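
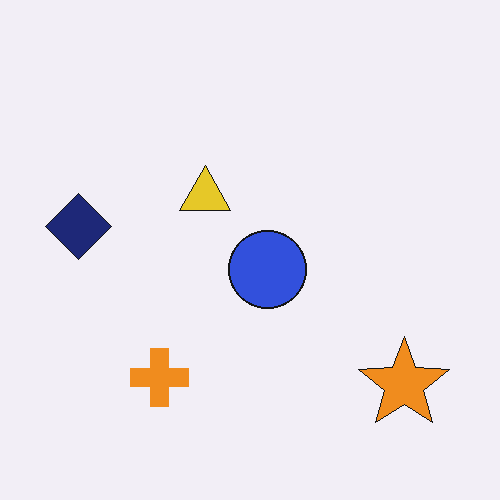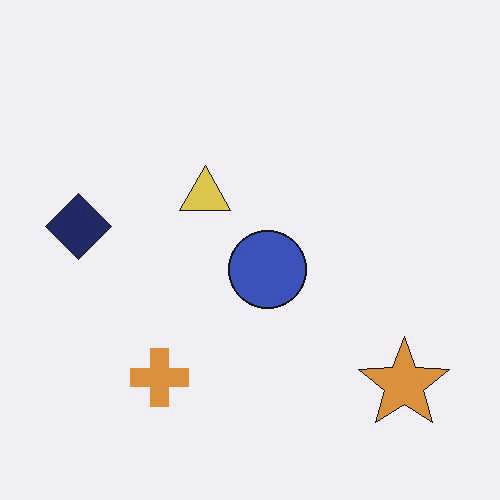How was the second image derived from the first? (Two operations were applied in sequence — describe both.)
It was JPEG-compressed with visible artifacts, then slightly desaturated.

Blocky 8×8 compression artifacts appear around shape edges and the flat background shows ringing — characteristic JPEG degradation. All colors are more muted and greyish — a global saturation change.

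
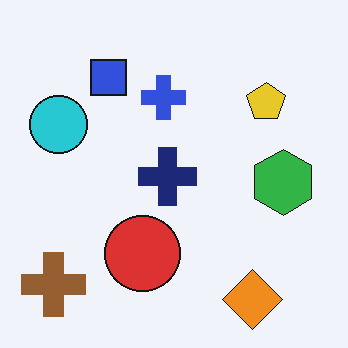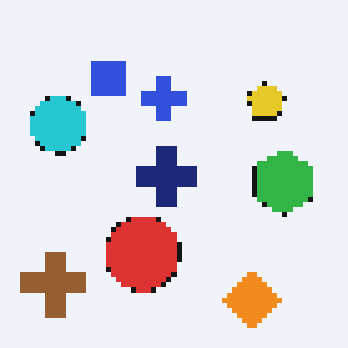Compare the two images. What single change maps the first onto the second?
It was lightly pixelated (a mild mosaic effect).

Shapes are reduced to large square blocks; fine edges and outlines are lost — a downscale-then-upscale (mosaic) effect.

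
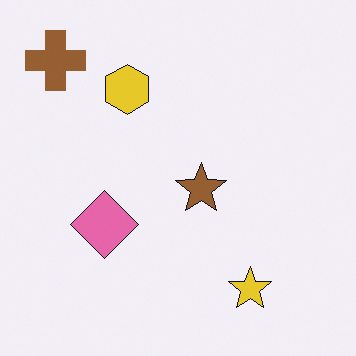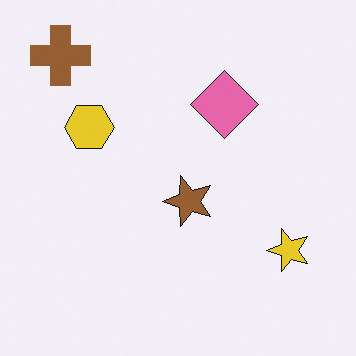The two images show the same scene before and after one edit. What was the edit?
The second image is the first transposed (reflected across the top-left ↔ bottom-right diagonal).

Shapes have swapped their row and column positions — what was in the top-right is now in the bottom-left — a diagonal reflection.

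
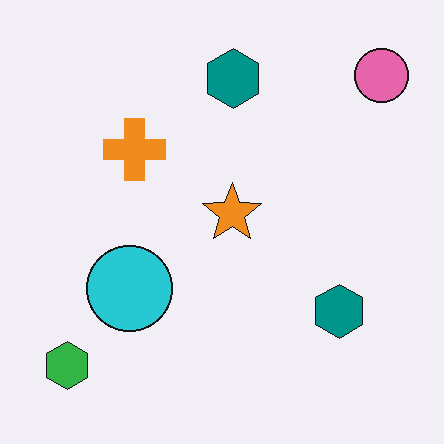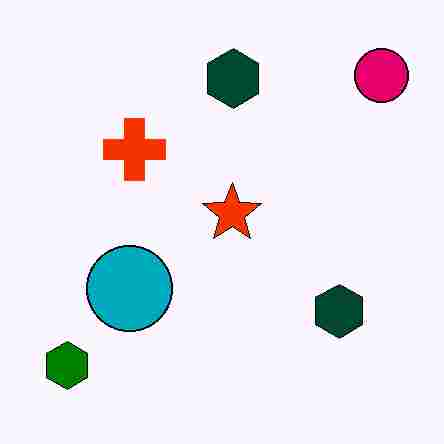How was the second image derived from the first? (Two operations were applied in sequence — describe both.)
The image was boosted in contrast, then degraded with heavy JPEG compression.

Tones are pushed away from mid-grey across the whole image — a global contrast change. Blocky 8×8 compression artifacts appear around shape edges and the flat background shows ringing — characteristic JPEG degradation.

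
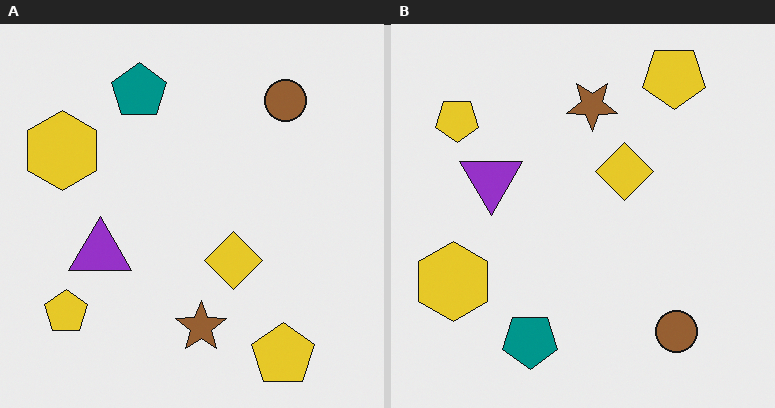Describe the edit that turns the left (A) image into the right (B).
It was flipped vertically (top ↔ bottom).

The teal pentagon is in the top of the left (A) image and the bottom of the right (B) — shapes on opposite sides of the horizontal midline have swapped in a mirror flip.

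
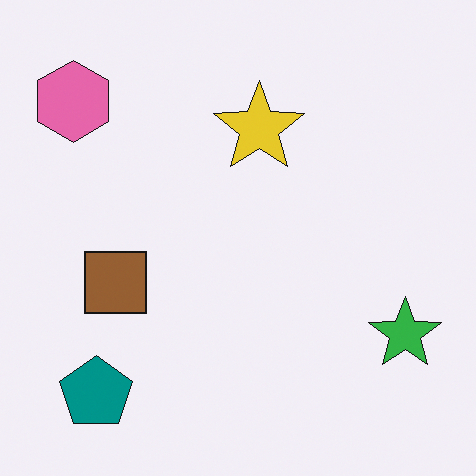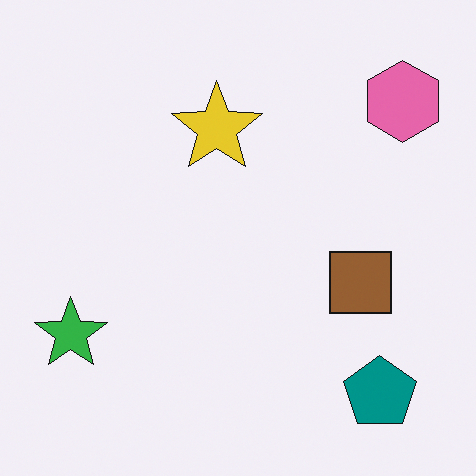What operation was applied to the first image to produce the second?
Flipped horizontally (left ↔ right).

The green star is in the bottom-right of the first image and the bottom-left of the second — shapes on opposite sides of the vertical midline have swapped in a mirror flip.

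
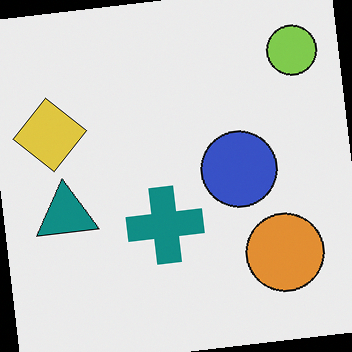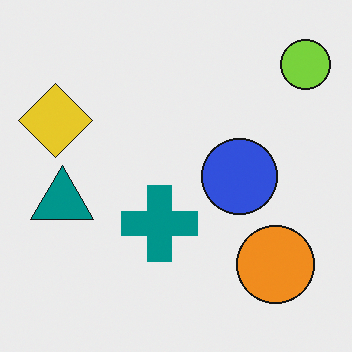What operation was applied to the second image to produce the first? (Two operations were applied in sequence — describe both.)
The image was slightly desaturated, then rotated counter-clockwise by a slight angle.

All colors are more muted and greyish — a global saturation change. Every shape is tilted by the same angle and the image corners show triangular fill wedges — a whole-image rotation by a non-right angle.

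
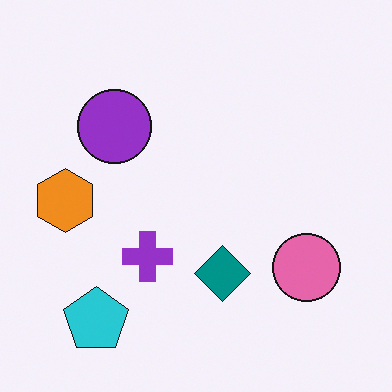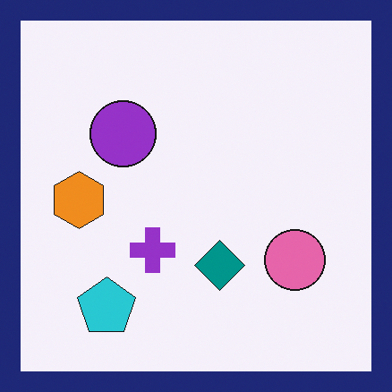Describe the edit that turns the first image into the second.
This is the original image framed with a navy border.

A solid navy frame runs around the edge of the second image, with the content slightly shrunk inside it.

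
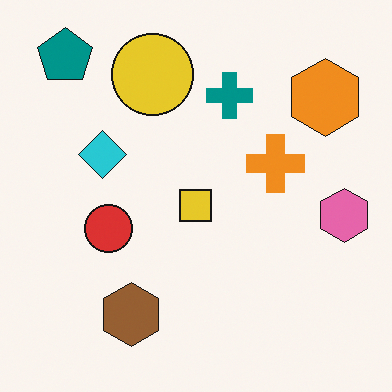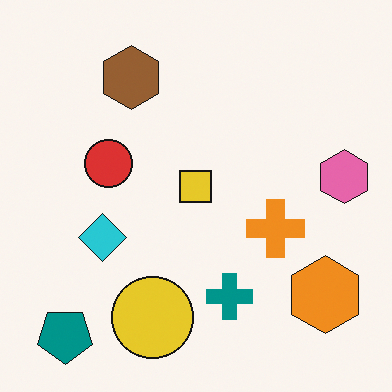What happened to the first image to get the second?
The image was flipped vertically (top ↔ bottom).

The teal pentagon is in the top-left of the first image and the bottom-left of the second — shapes on opposite sides of the horizontal midline have swapped in a mirror flip.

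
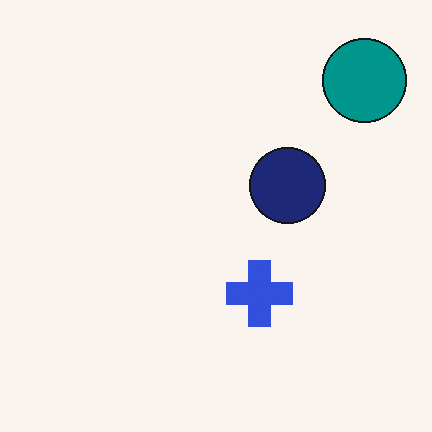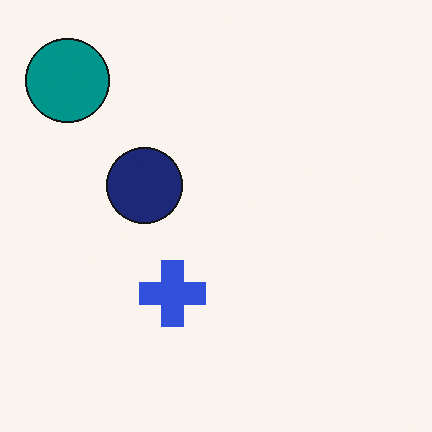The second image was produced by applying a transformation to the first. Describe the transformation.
Flipped horizontally (left ↔ right).

The teal circle is in the top-right of the first image and the top-left of the second — shapes on opposite sides of the vertical midline have swapped in a mirror flip.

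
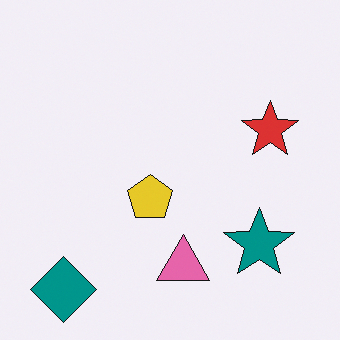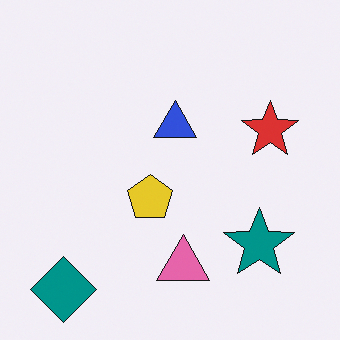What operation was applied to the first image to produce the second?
It was overlaid with an additional blue triangle.

A blue triangle appears in the second image that is absent from the first.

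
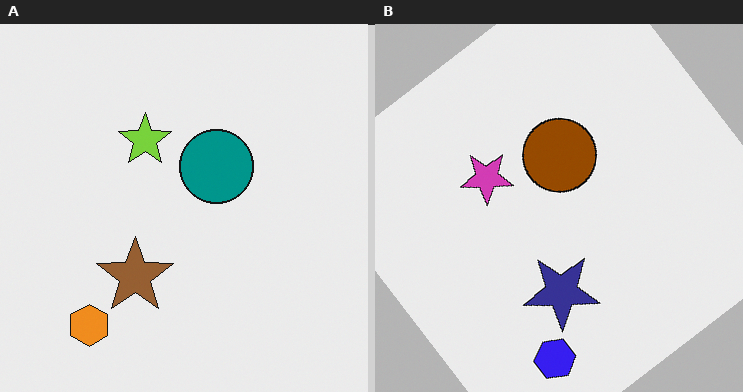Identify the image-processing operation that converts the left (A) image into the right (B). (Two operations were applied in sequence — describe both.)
This is the original image hue-shifted through roughly half the color wheel, then rotated counter-clockwise by a large amount — several tens of degrees.

Every shape's color has rotated by the same amount around the hue wheel — a uniform hue shift. Every shape is tilted by the same angle and the image corners show triangular fill wedges — a whole-image rotation by a non-right angle.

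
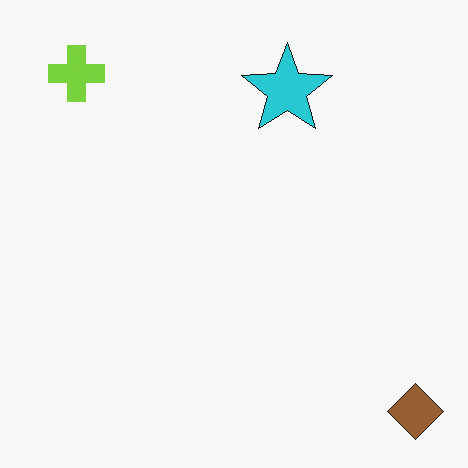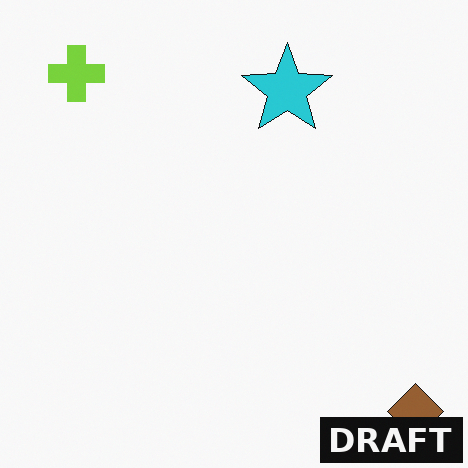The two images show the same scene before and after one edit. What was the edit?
It was watermarked with the text "DRAFT" in the lower-right corner.

A dark label reading "DRAFT" appears in the lower-right corner.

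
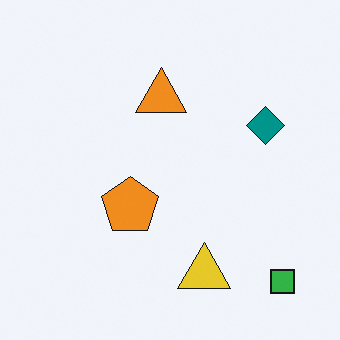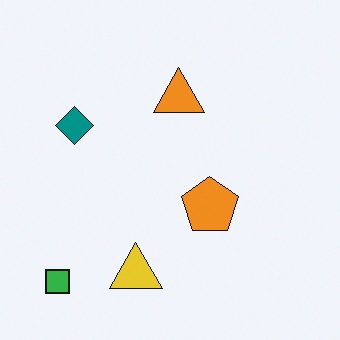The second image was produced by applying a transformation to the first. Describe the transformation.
Flipped horizontally (left ↔ right).

The green square is in the bottom-right of the first image and the bottom-left of the second — shapes on opposite sides of the vertical midline have swapped in a mirror flip.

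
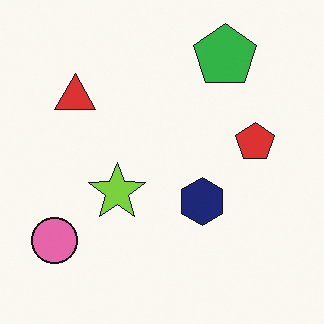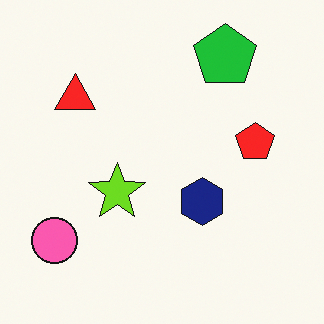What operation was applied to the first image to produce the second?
The transformation is: slightly oversaturated.

All colors are more vivid — a global saturation change.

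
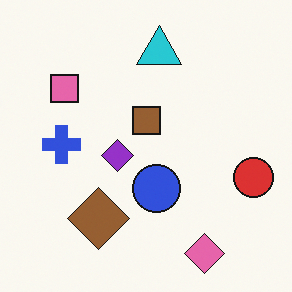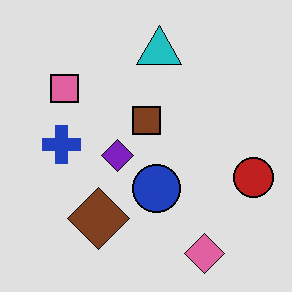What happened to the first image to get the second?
The transformation is: moderately posterized.

Each flat color has snapped to a coarser quantized level — most visibly, the near-white background has dropped to a flat grey.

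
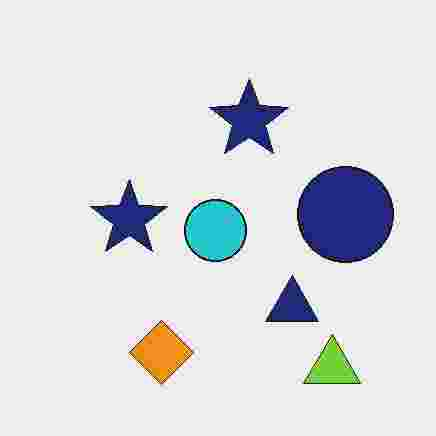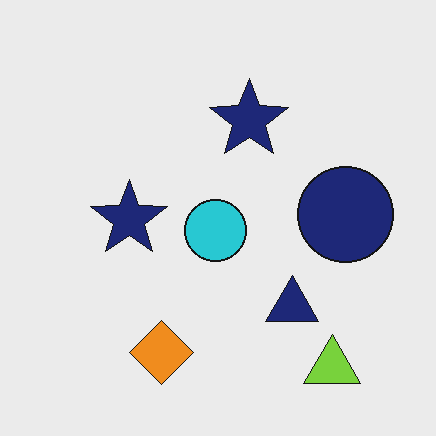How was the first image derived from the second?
Degraded with heavy JPEG compression.

Blocky 8×8 compression artifacts appear around shape edges and the flat background shows ringing — characteristic JPEG degradation.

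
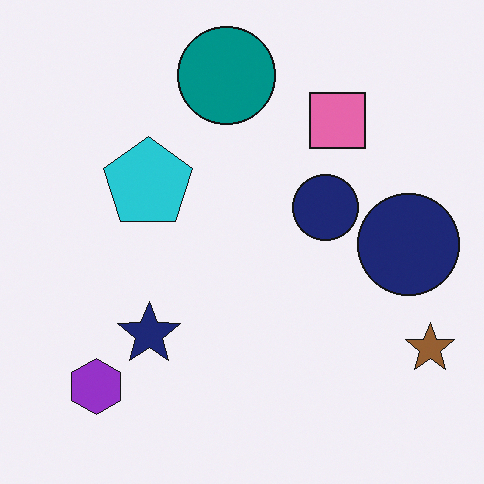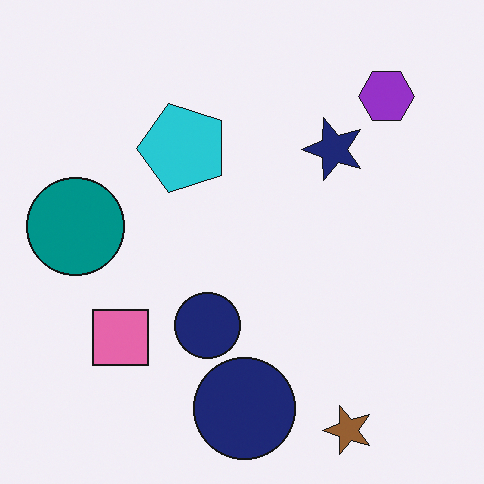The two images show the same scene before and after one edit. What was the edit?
This is the original image transposed (reflected across the top-left ↔ bottom-right diagonal).

Shapes have swapped their row and column positions — what was in the top-right is now in the bottom-left — a diagonal reflection.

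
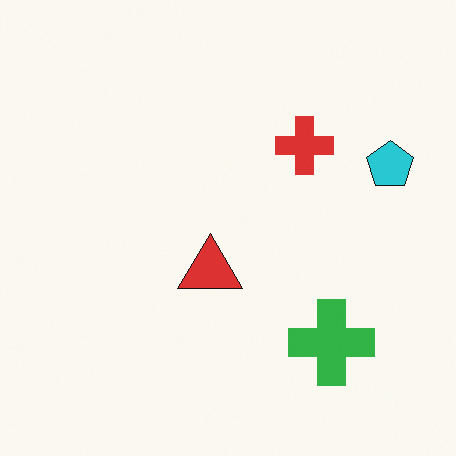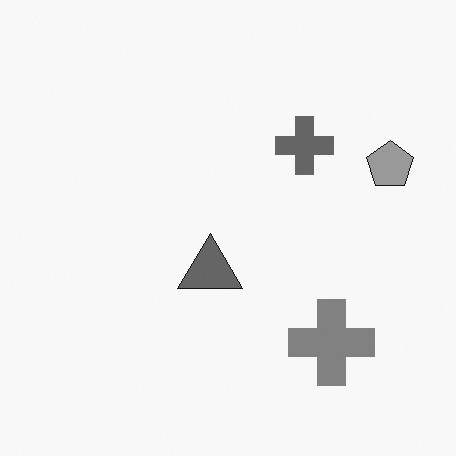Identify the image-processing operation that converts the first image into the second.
It was converted to grayscale.

All color is removed — every shape is now a shade of grey.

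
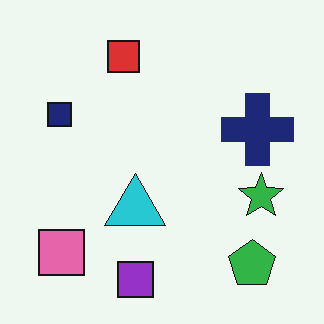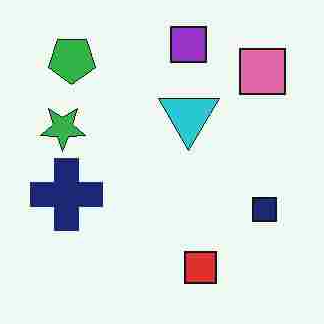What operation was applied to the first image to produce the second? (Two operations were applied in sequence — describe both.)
The second image is the first heavily JPEG-compressed with obvious blocking artifacts, then rotated 180°.

Blocky 8×8 compression artifacts appear around shape edges and the flat background shows ringing — characteristic JPEG degradation. The green pentagon sits in the bottom-right of the first image and the top-left of the second — consistent with a whole-image 180° rotation.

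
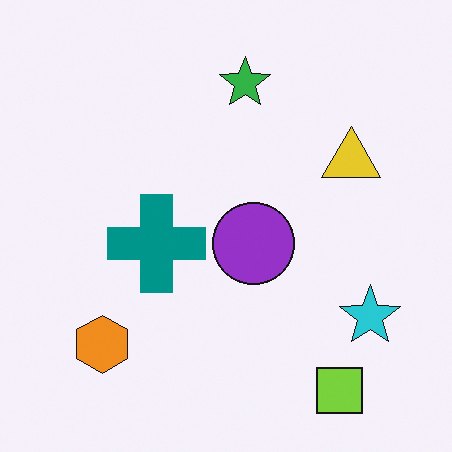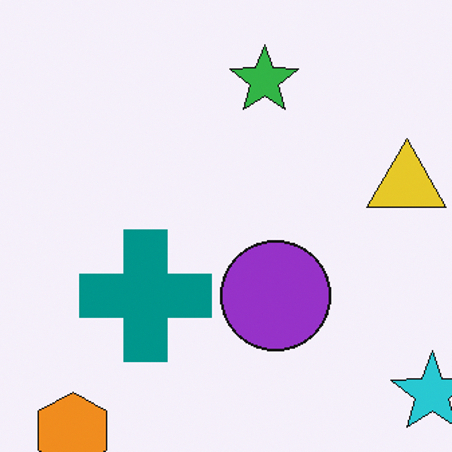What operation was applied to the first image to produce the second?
It was cropped slightly and scaled back up.

The visible shapes are larger and the field of view is narrower; shapes near the original edges may be partly or wholly outside the frame — a crop-and-rescale.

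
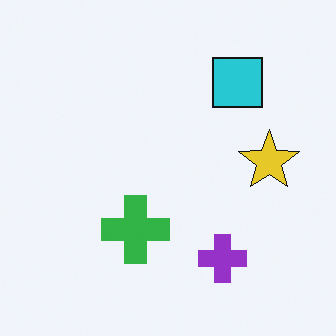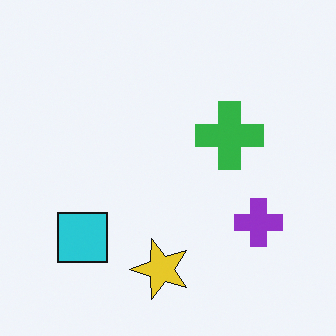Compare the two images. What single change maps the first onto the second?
This is the original image transposed (reflected across the top-left ↔ bottom-right diagonal).

Shapes have swapped their row and column positions — what was in the top-right is now in the bottom-left — a diagonal reflection.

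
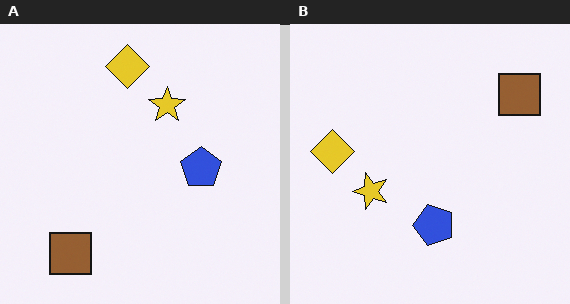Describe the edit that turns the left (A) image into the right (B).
Transposed (reflected across the top-left ↔ bottom-right diagonal).

Shapes have swapped their row and column positions — what was in the top-right is now in the bottom-left — a diagonal reflection.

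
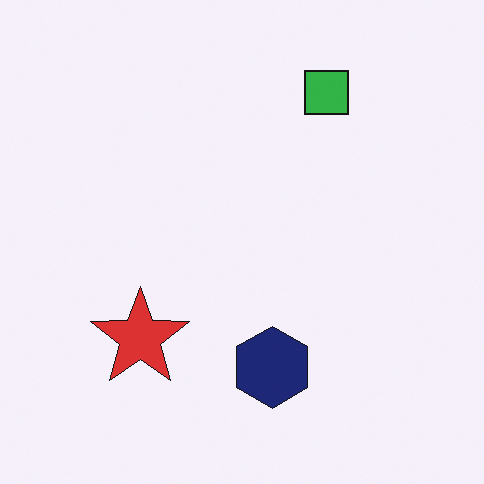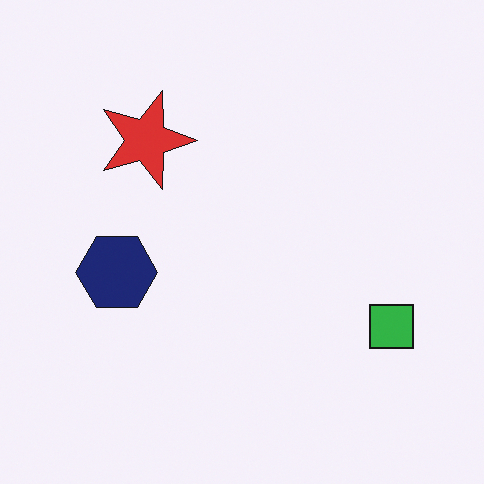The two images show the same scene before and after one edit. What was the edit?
The second image is the first rotated 90° clockwise.

The green square sits in the top-right of the first image and the bottom-right of the second — consistent with a whole-image 90° clockwise rotation.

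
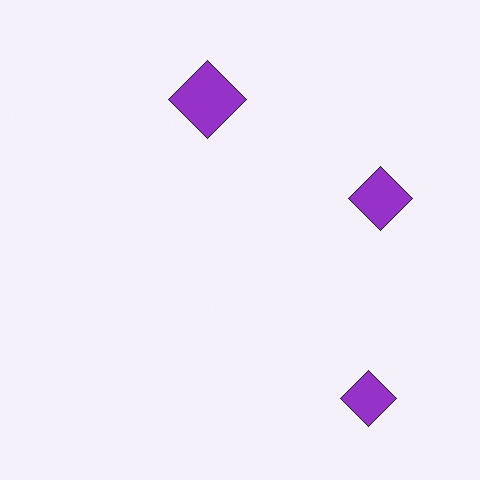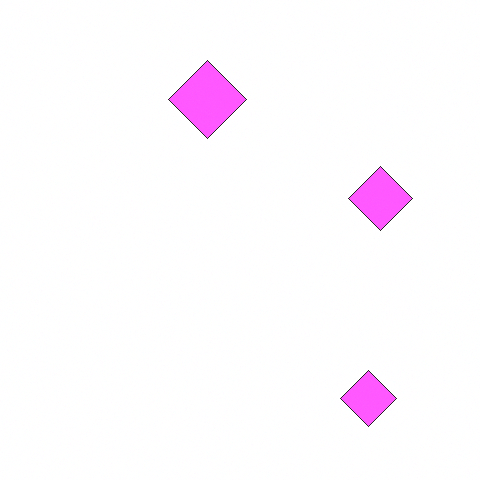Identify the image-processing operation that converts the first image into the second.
This is the original image brightened a lot.

Every pixel — background and shapes alike — is uniformly brightened.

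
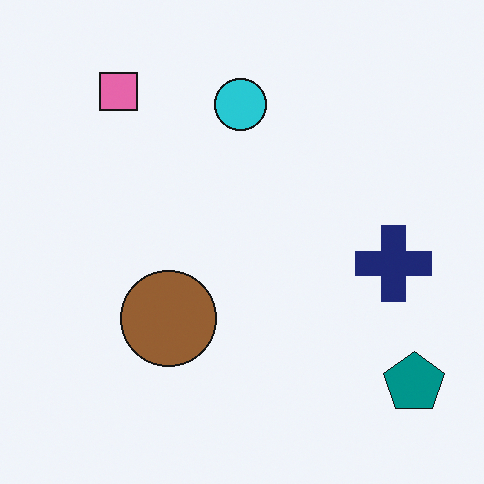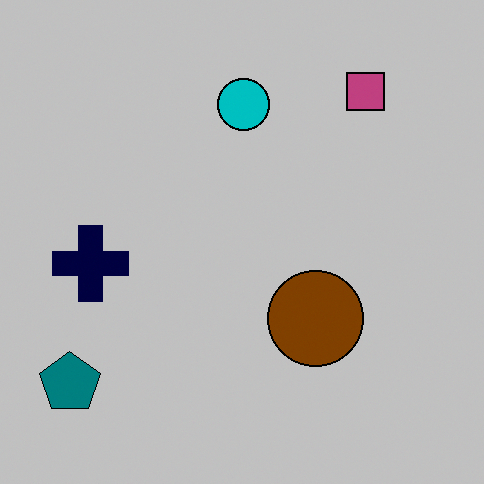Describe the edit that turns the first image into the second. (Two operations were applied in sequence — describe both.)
The second image is the first aggressively posterized, then flipped horizontally (left ↔ right).

Each flat color has snapped to a coarser quantized level — most visibly, the near-white background has dropped to a flat grey. The teal pentagon is in the bottom-right of the first image and the bottom-left of the second — shapes on opposite sides of the vertical midline have swapped in a mirror flip.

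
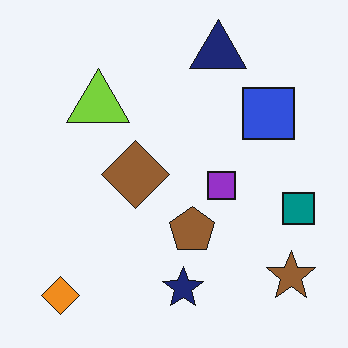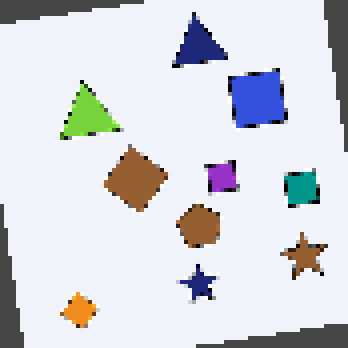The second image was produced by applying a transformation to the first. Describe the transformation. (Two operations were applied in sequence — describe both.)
Rotated counter-clockwise by a slight angle, then mildly pixelated.

Every shape is tilted by the same angle and the image corners show triangular fill wedges — a whole-image rotation by a non-right angle. Shapes are reduced to large square blocks; fine edges and outlines are lost — a downscale-then-upscale (mosaic) effect.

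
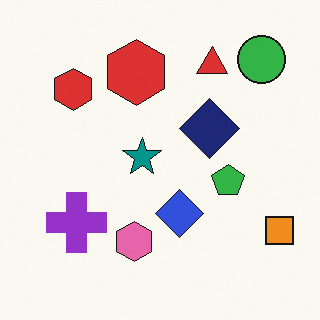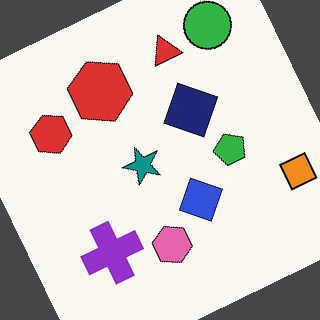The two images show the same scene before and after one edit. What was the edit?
It was rotated counter-clockwise by a clearly visible amount.

Every shape is tilted by the same angle and the image corners show triangular fill wedges — a whole-image rotation by a non-right angle.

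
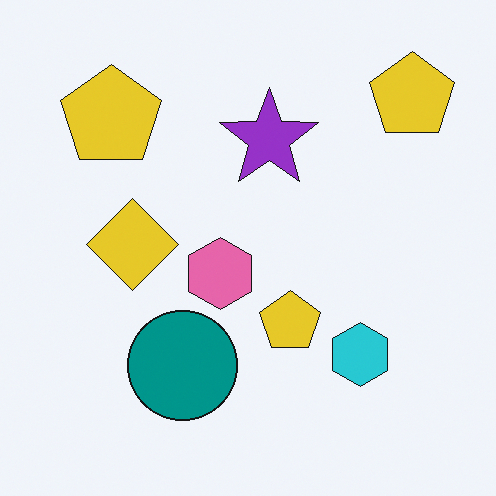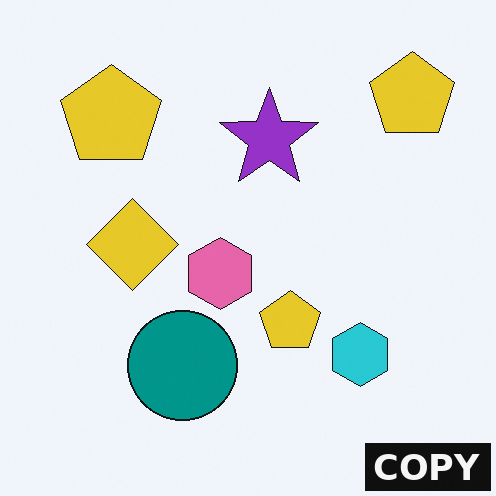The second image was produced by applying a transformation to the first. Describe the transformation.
The image was watermarked with the text "COPY" in the lower-right corner.

A dark label reading "COPY" appears in the lower-right corner.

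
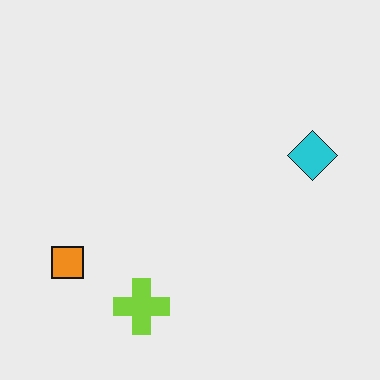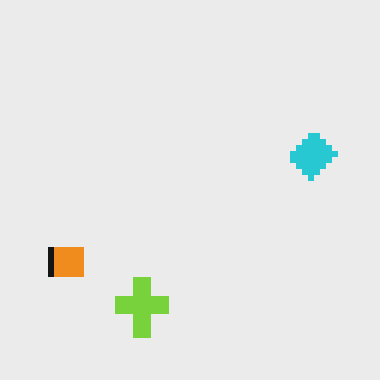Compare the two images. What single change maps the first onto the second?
Moderately pixelated.

Shapes are reduced to large square blocks; fine edges and outlines are lost — a downscale-then-upscale (mosaic) effect.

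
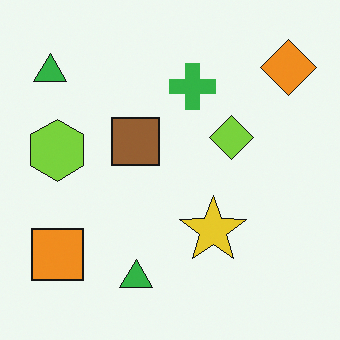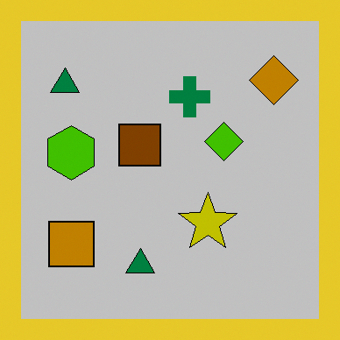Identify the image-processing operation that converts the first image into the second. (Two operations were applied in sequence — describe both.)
It was heavily posterized to just a handful of flat colors, then framed with a yellow border.

Each flat color has snapped to a coarser quantized level — most visibly, the near-white background has dropped to a flat grey. A solid yellow frame runs around the edge of the second image, with the content slightly shrunk inside it.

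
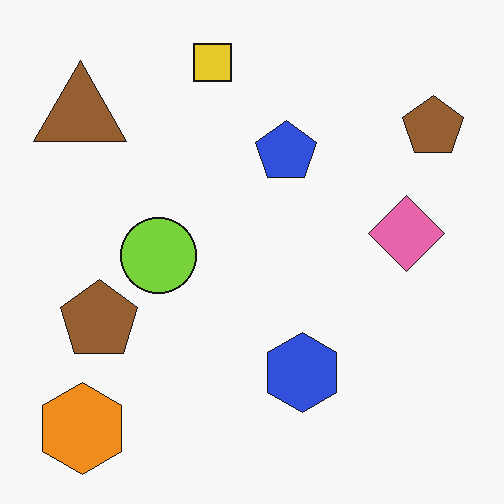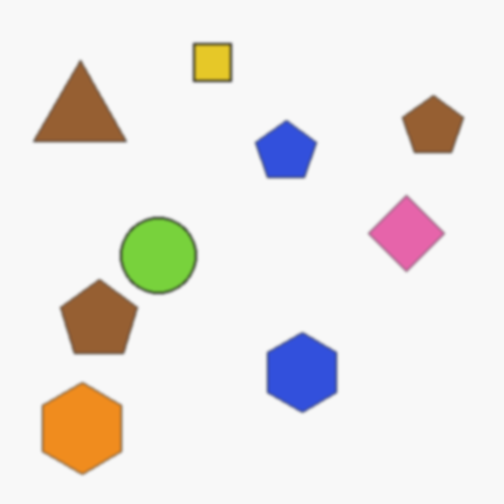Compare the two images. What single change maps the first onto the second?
This is the original image given a subtle gaussian blur.

Shape edges and outlines are uniformly softened across the whole image.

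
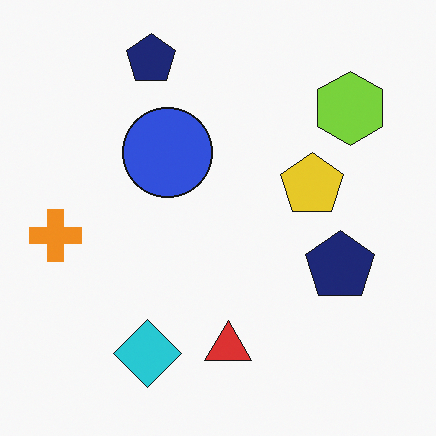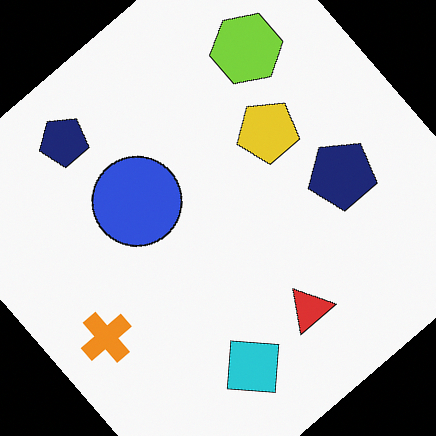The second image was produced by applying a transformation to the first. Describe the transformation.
It was rotated counter-clockwise by a large amount — several tens of degrees.

Every shape is tilted by the same angle and the image corners show triangular fill wedges — a whole-image rotation by a non-right angle.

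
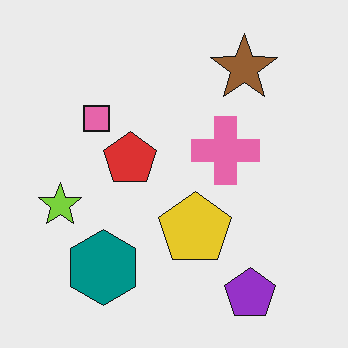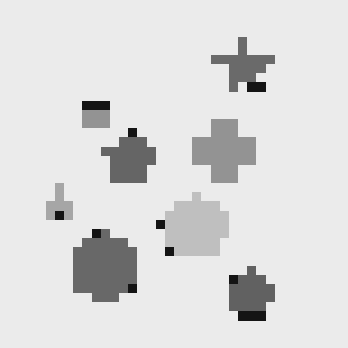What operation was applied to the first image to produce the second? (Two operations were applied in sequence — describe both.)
The image was converted to grayscale, then heavily pixelated into large blocks.

All color is removed — every shape is now a shade of grey. Shapes are reduced to large square blocks; fine edges and outlines are lost — a downscale-then-upscale (mosaic) effect.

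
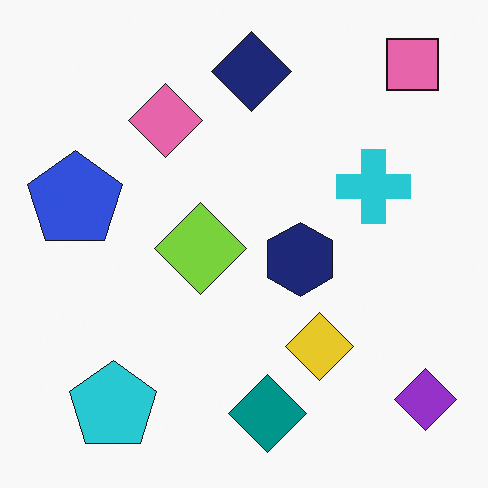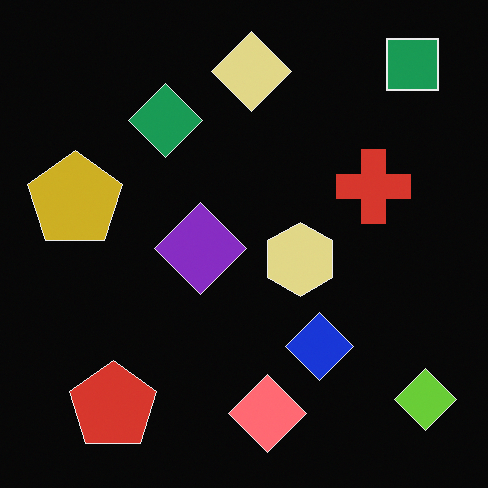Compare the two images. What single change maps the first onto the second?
Color-inverted (negative).

The light background has become dark and every shape's color is its complement — a photographic negative.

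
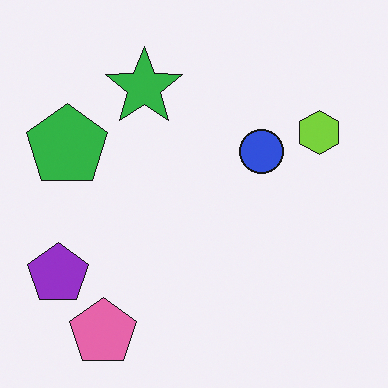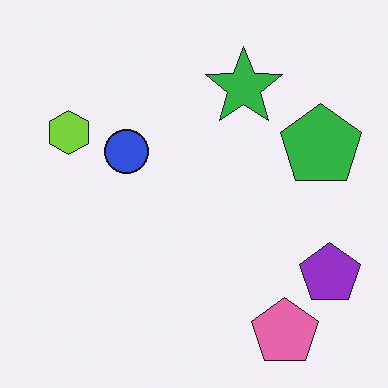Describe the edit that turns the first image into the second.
This is the original image flipped horizontally (left ↔ right).

The purple pentagon is in the bottom-left of the first image and the bottom-right of the second — shapes on opposite sides of the vertical midline have swapped in a mirror flip.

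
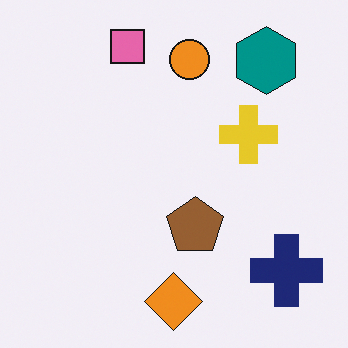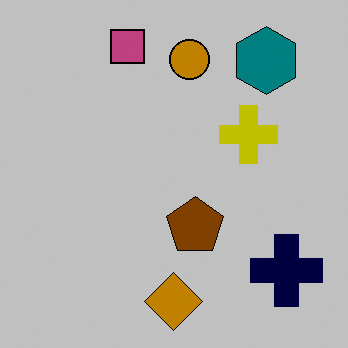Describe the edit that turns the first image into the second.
This is the original image aggressively posterized.

Each flat color has snapped to a coarser quantized level — most visibly, the near-white background has dropped to a flat grey.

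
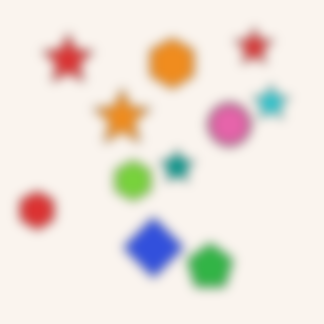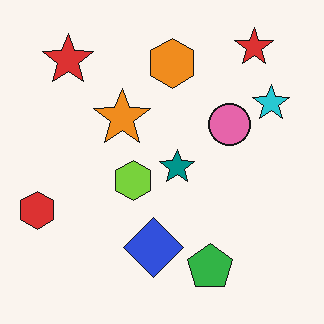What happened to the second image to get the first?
The first image is the second heavily blurred.

Shape edges and outlines are uniformly softened across the whole image.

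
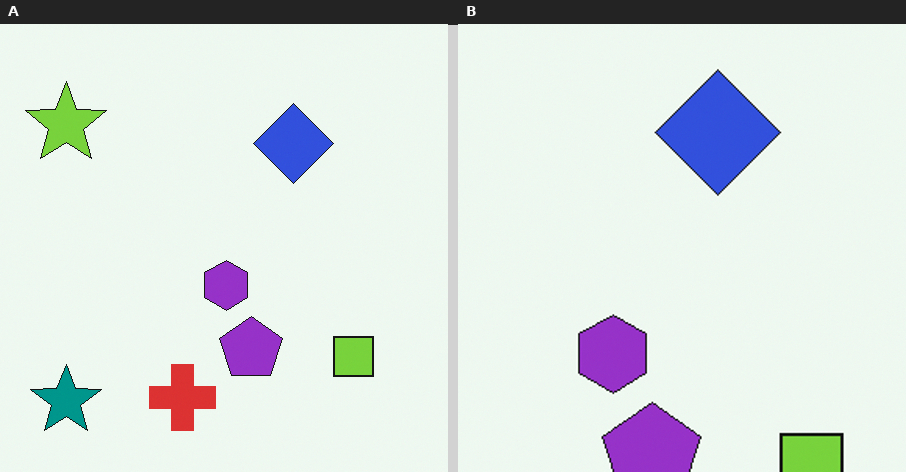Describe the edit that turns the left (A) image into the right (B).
Cropped to a modestly smaller region and rescaled.

The visible shapes are larger and the field of view is narrower; shapes near the original edges may be partly or wholly outside the frame — a crop-and-rescale.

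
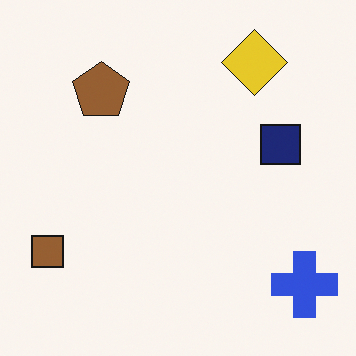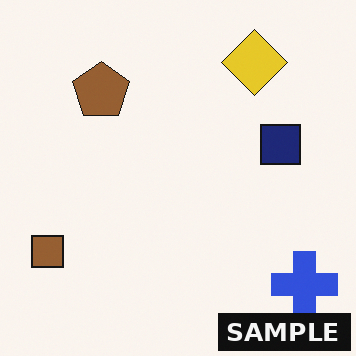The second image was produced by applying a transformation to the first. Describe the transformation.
The transformation is: watermarked with the text "SAMPLE" in the lower-right corner.

A dark label reading "SAMPLE" appears in the lower-right corner.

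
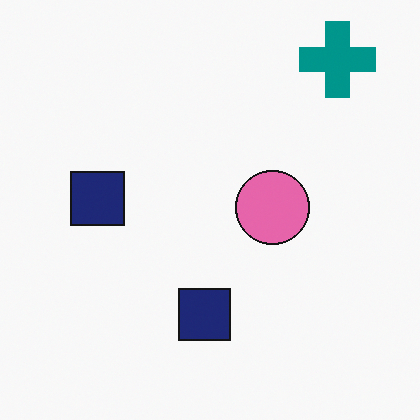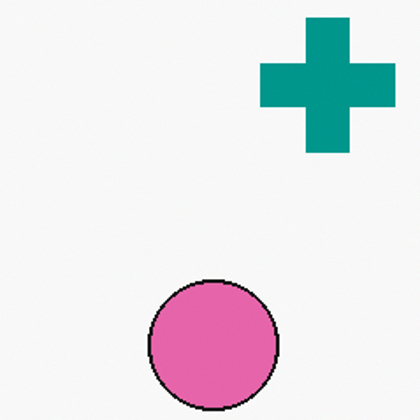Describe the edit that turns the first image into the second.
The second image is the first cropped tightly and scaled back up.

The visible shapes are larger and the field of view is narrower; shapes near the original edges may be partly or wholly outside the frame — a crop-and-rescale.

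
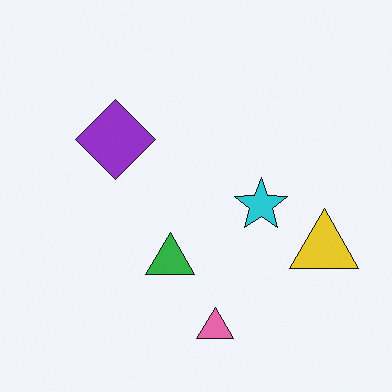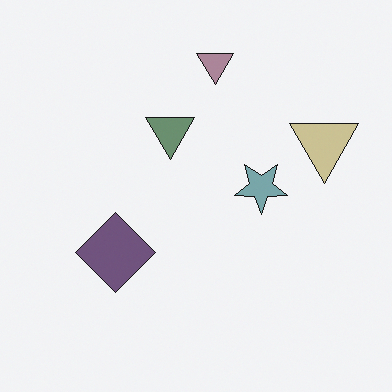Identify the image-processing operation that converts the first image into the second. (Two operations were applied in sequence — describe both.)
Flipped vertically (top ↔ bottom), then made much more muted (saturation change).

The pink triangle is in the bottom of the first image and the top of the second — shapes on opposite sides of the horizontal midline have swapped in a mirror flip. All colors are more muted and greyish — a global saturation change.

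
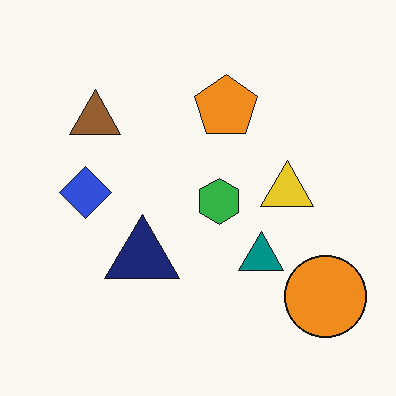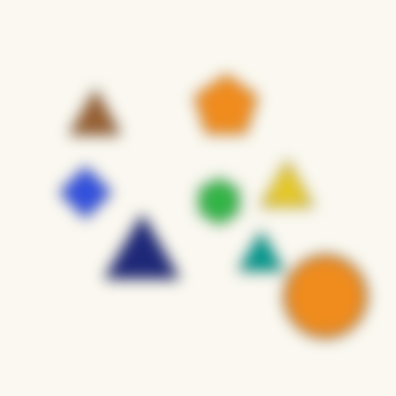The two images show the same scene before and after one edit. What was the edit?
The second image is the first heavily blurred.

Shape edges and outlines are uniformly softened across the whole image.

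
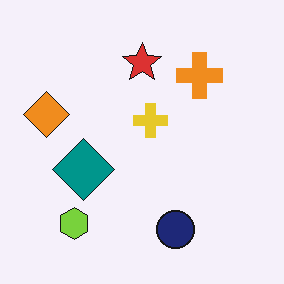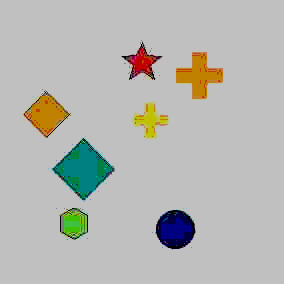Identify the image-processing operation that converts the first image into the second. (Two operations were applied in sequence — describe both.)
The transformation is: degraded with heavy JPEG compression, then heavily posterized to just a handful of flat colors.

Blocky 8×8 compression artifacts appear around shape edges and the flat background shows ringing — characteristic JPEG degradation. Each flat color has snapped to a coarser quantized level — most visibly, the near-white background has dropped to a flat grey.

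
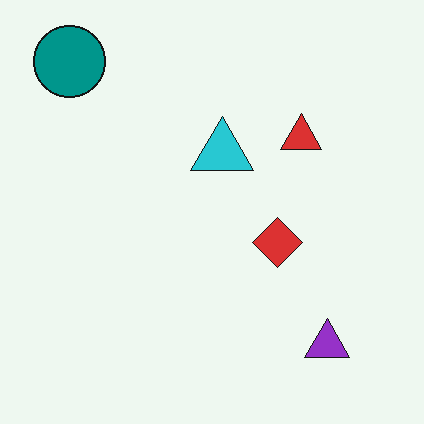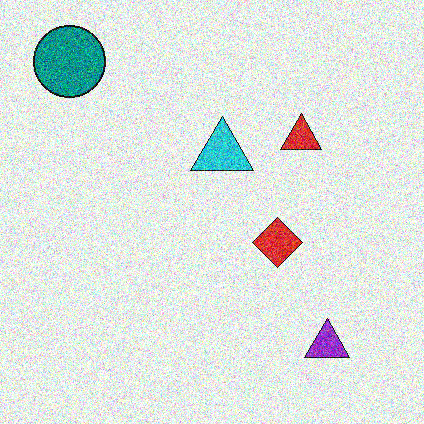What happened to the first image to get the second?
The second image is the first degraded with strong gaussian noise.

Random speckle covers the whole image, including the flat background.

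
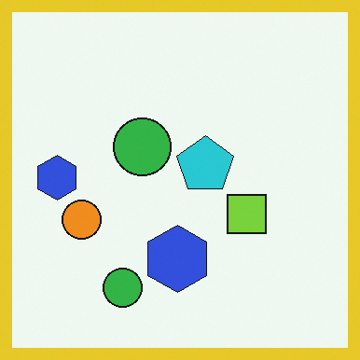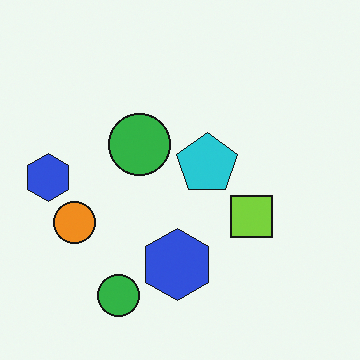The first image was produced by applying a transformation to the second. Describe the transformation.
The first image is the second framed with a yellow border.

A solid yellow frame runs around the edge of the first image, with the content slightly shrunk inside it.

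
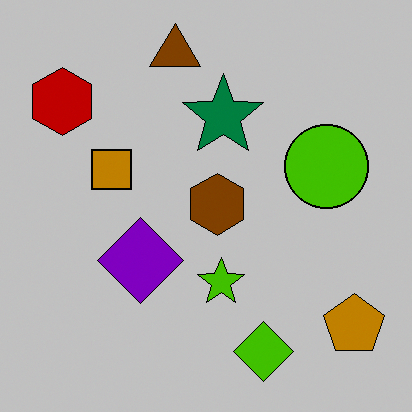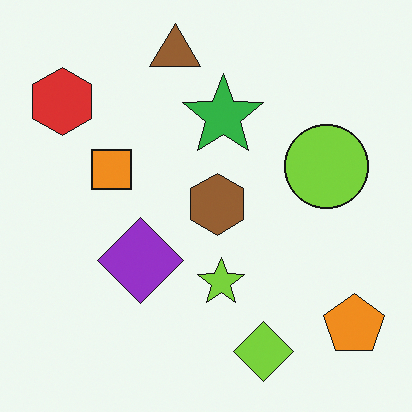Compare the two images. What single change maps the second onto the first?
The transformation is: heavily posterized to just a handful of flat colors.

Each flat color has snapped to a coarser quantized level — most visibly, the near-white background has dropped to a flat grey.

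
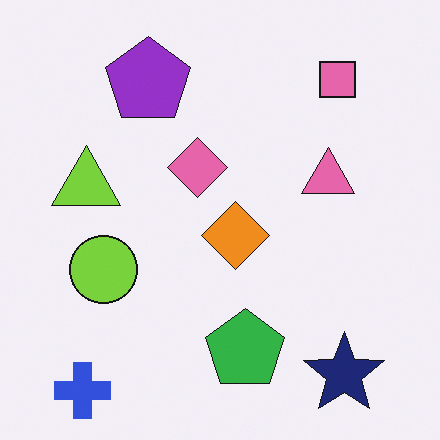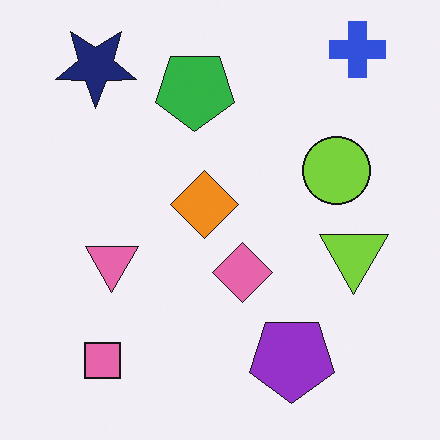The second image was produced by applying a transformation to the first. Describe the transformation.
Rotated 180°.

The blue cross sits in the bottom-left of the first image and the top-right of the second — consistent with a whole-image 180° rotation.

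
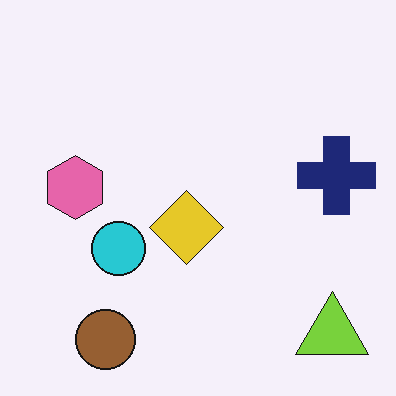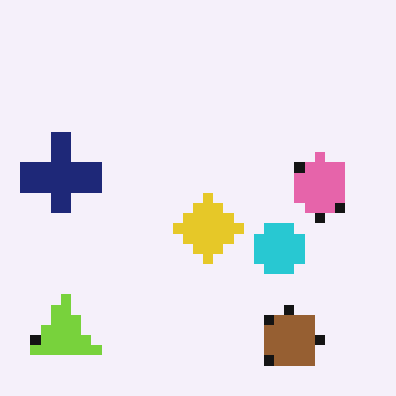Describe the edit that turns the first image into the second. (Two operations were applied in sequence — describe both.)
The image was coarsely pixelated, then flipped horizontally (left ↔ right).

Shapes are reduced to large square blocks; fine edges and outlines are lost — a downscale-then-upscale (mosaic) effect. The navy cross is in the right of the first image and the left of the second — shapes on opposite sides of the vertical midline have swapped in a mirror flip.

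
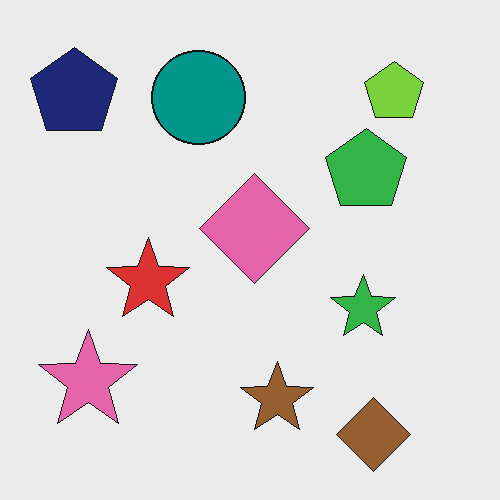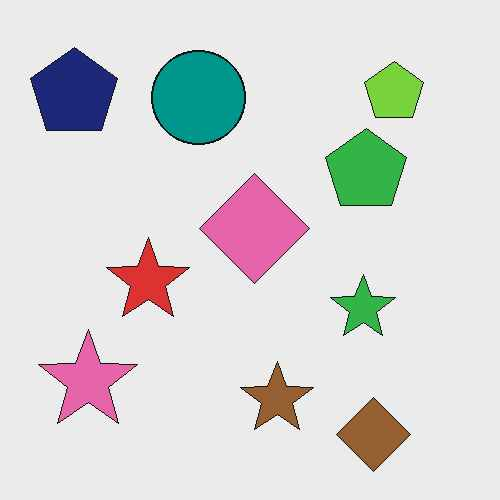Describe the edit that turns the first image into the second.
JPEG-compressed with visible artifacts.

Blocky 8×8 compression artifacts appear around shape edges and the flat background shows ringing — characteristic JPEG degradation.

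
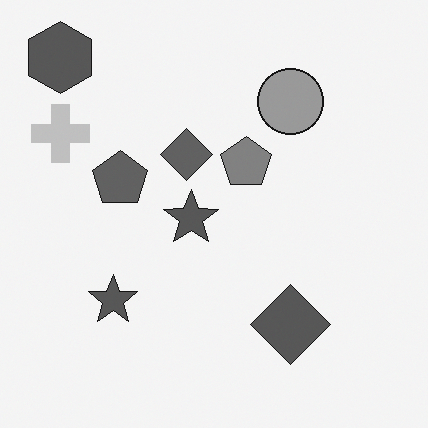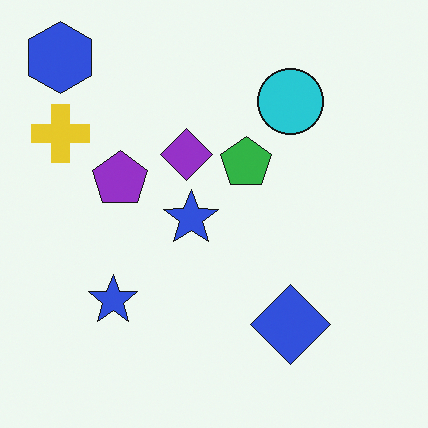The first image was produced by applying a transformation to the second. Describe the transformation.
The transformation is: converted to grayscale.

All color is removed — every shape is now a shade of grey.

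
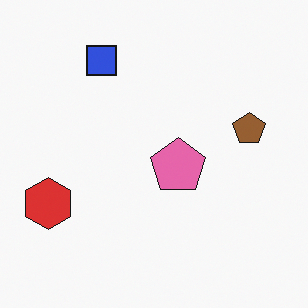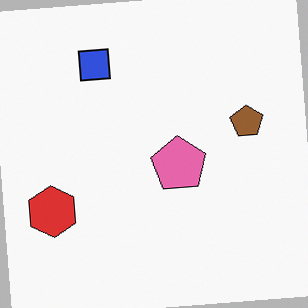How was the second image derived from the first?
It was rotated counter-clockwise by a slight angle.

Every shape is tilted by the same angle and the image corners show triangular fill wedges — a whole-image rotation by a non-right angle.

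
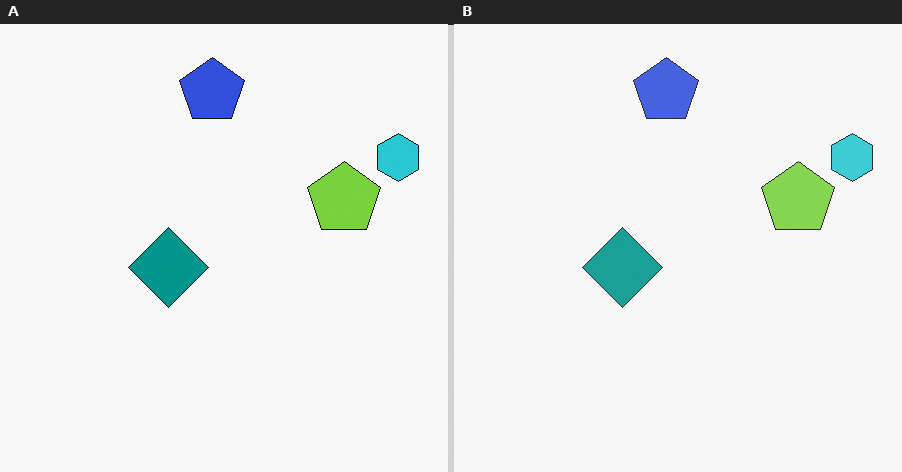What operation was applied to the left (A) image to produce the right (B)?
This is the original image given slightly reduced contrast.

Tones are pushed toward mid-grey across the whole image — a global contrast change.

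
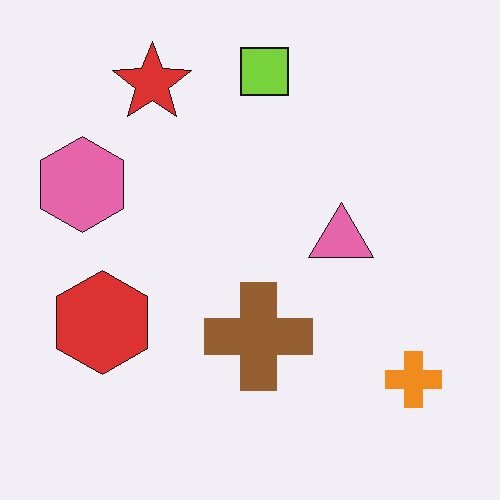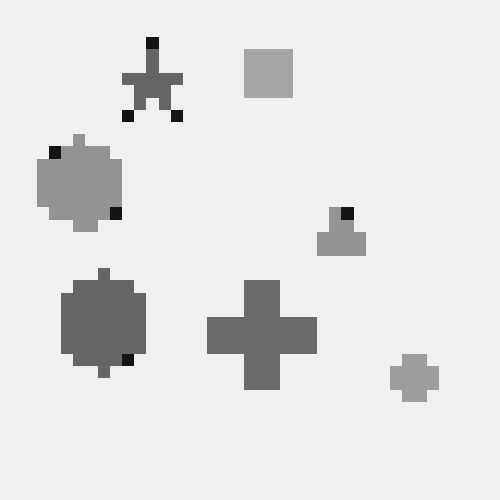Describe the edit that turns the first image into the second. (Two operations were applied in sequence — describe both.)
The image was converted to grayscale, then coarsely pixelated.

All color is removed — every shape is now a shade of grey. Shapes are reduced to large square blocks; fine edges and outlines are lost — a downscale-then-upscale (mosaic) effect.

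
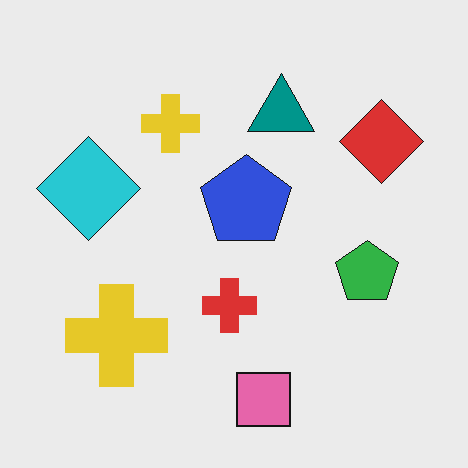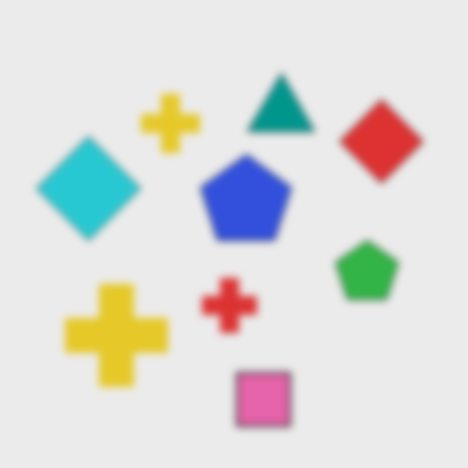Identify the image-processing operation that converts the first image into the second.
The second image is the first noticeably gaussian-blurred.

Shape edges and outlines are uniformly softened across the whole image.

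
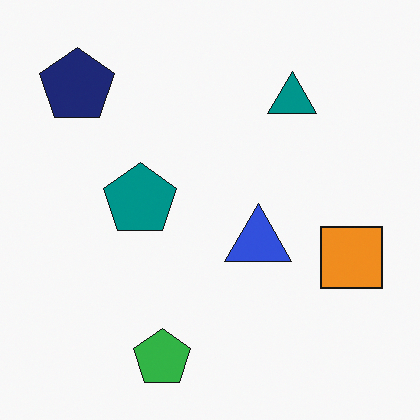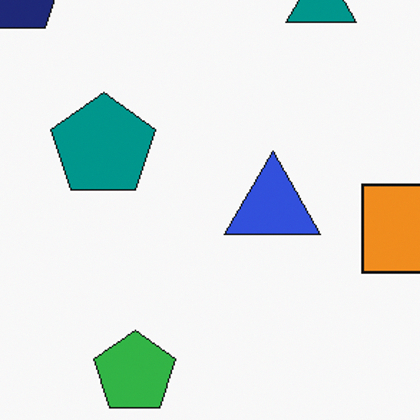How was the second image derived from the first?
The transformation is: cropped slightly and scaled back up.

The visible shapes are larger and the field of view is narrower; shapes near the original edges may be partly or wholly outside the frame — a crop-and-rescale.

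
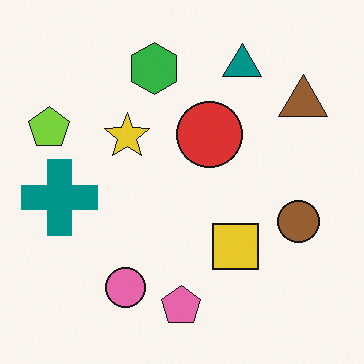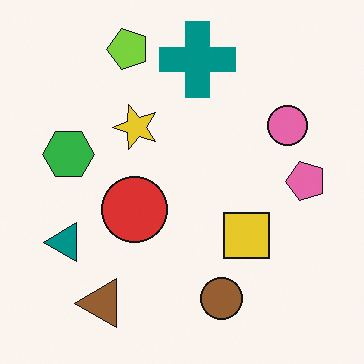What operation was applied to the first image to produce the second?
This is the original image transposed (reflected across the top-left ↔ bottom-right diagonal).

Shapes have swapped their row and column positions — what was in the top-right is now in the bottom-left — a diagonal reflection.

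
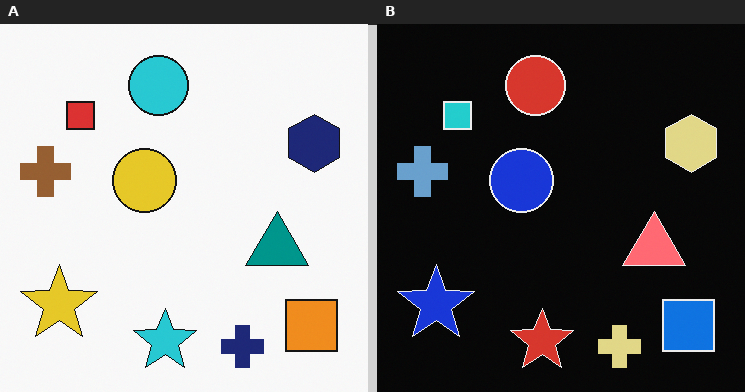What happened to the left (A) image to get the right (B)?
The right (B) image is the left (A) color-inverted (negative).

The light background has become dark and every shape's color is its complement — a photographic negative.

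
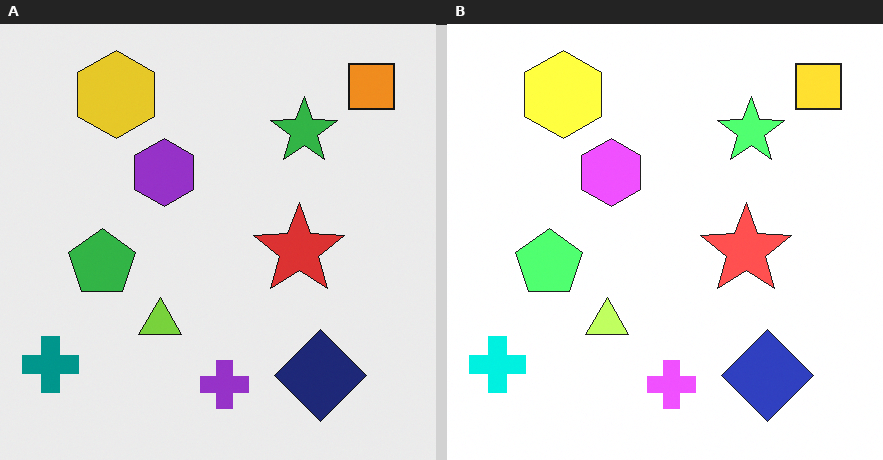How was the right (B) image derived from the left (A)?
The transformation is: noticeably brightened.

Every pixel — background and shapes alike — is uniformly brightened.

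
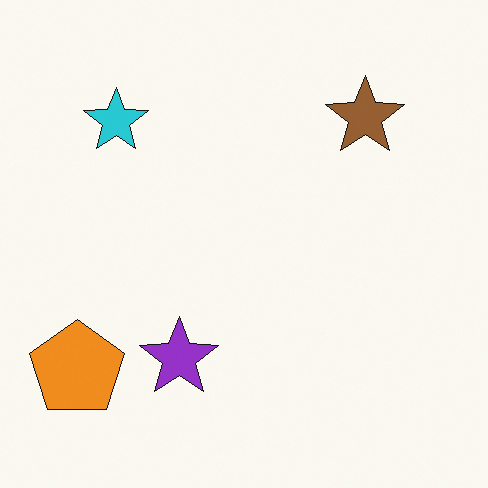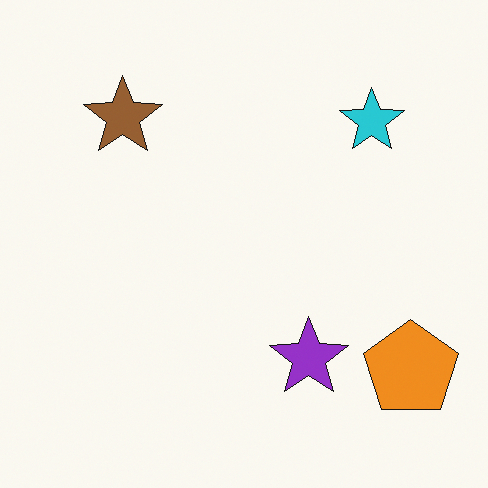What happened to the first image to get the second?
The image was flipped horizontally (left ↔ right).

The orange pentagon is in the bottom-left of the first image and the bottom-right of the second — shapes on opposite sides of the vertical midline have swapped in a mirror flip.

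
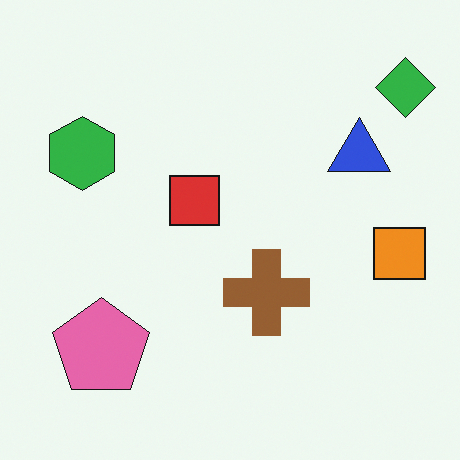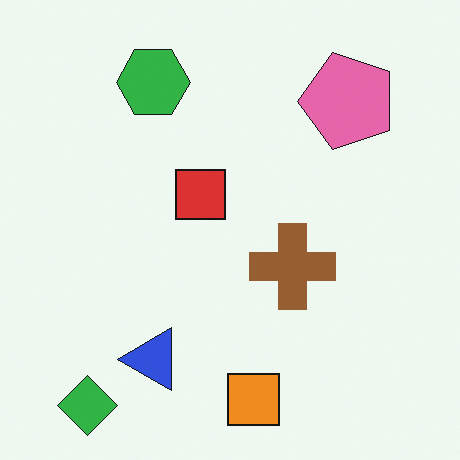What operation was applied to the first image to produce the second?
The image was transposed (reflected across the top-left ↔ bottom-right diagonal).

Shapes have swapped their row and column positions — what was in the top-right is now in the bottom-left — a diagonal reflection.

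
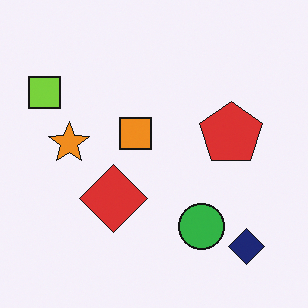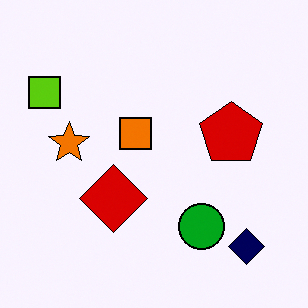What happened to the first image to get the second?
The image was given slightly increased contrast.

Tones are pushed away from mid-grey across the whole image — a global contrast change.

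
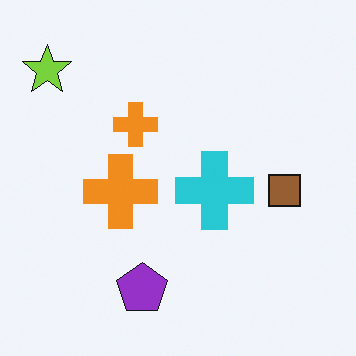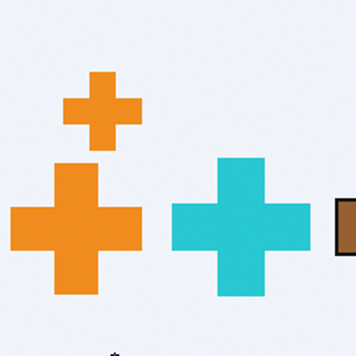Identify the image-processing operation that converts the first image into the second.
The image was cropped to a noticeably smaller region and rescaled.

The visible shapes are larger and the field of view is narrower; shapes near the original edges may be partly or wholly outside the frame — a crop-and-rescale.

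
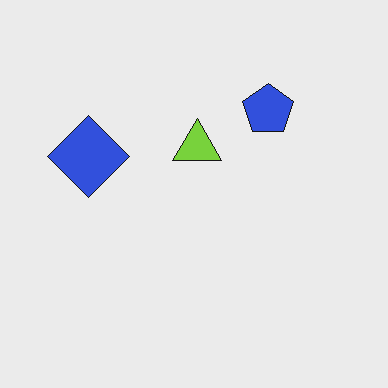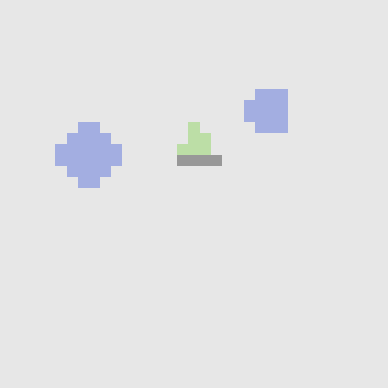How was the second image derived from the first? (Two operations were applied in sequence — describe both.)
This is the original image washed out (contrast reduced), then heavily pixelated into large blocks.

Tones are pushed toward mid-grey across the whole image — a global contrast change. Shapes are reduced to large square blocks; fine edges and outlines are lost — a downscale-then-upscale (mosaic) effect.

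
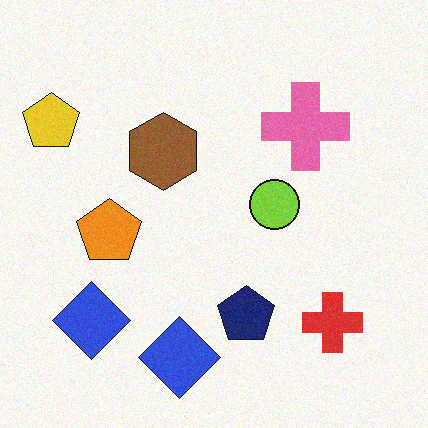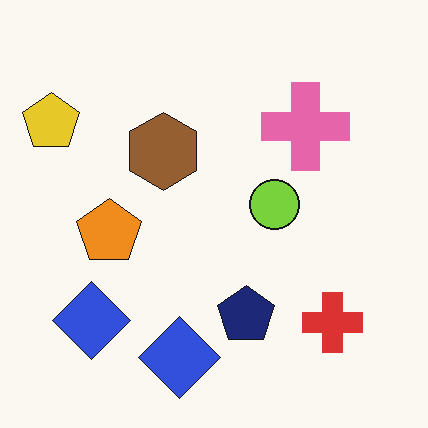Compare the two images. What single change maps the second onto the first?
The first image is the second degraded with a light layer of grain.

Random speckle covers the whole image, including the flat background.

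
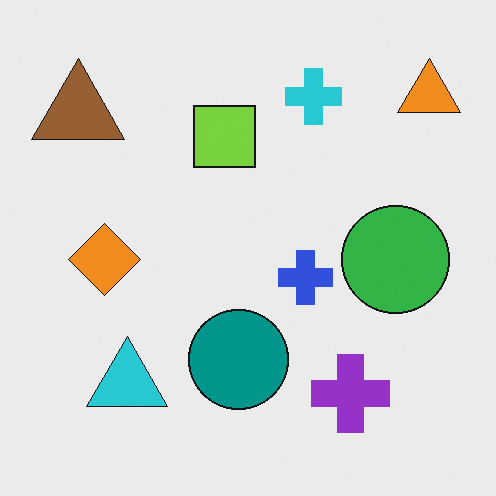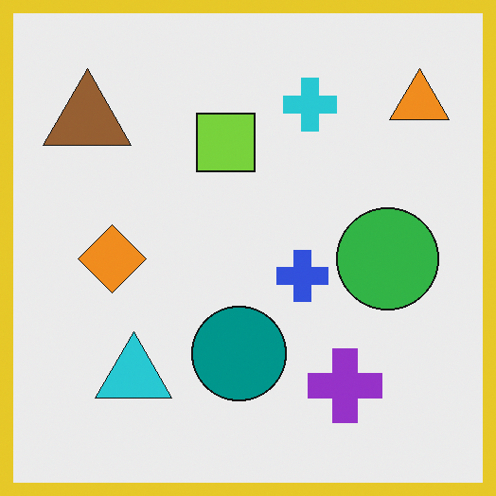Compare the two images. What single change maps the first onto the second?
Framed with a yellow border.

A solid yellow frame runs around the edge of the second image, with the content slightly shrunk inside it.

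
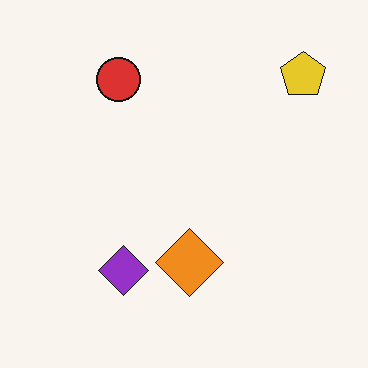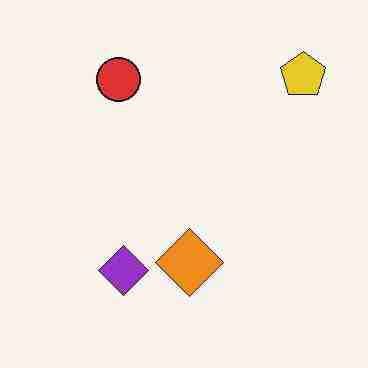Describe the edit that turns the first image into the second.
The second image is the first degraded with heavy JPEG compression.

Blocky 8×8 compression artifacts appear around shape edges and the flat background shows ringing — characteristic JPEG degradation.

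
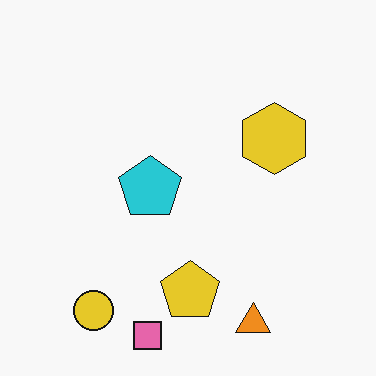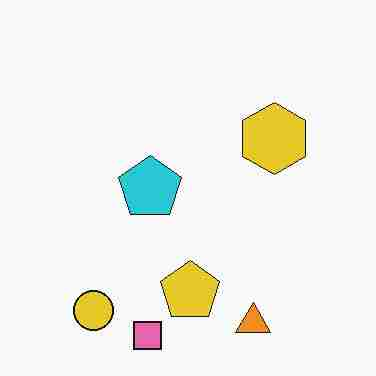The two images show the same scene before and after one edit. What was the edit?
The image was degraded with heavy JPEG compression.

Blocky 8×8 compression artifacts appear around shape edges and the flat background shows ringing — characteristic JPEG degradation.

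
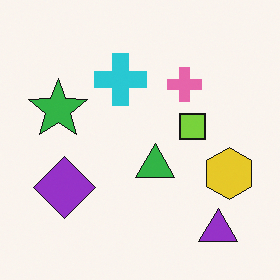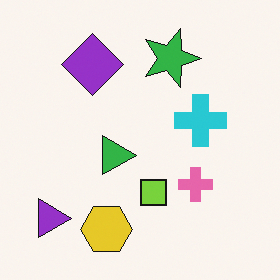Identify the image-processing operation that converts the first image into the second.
The second image is the first rotated 90° clockwise.

The purple triangle sits in the bottom-right of the first image and the bottom-left of the second — consistent with a whole-image 90° clockwise rotation.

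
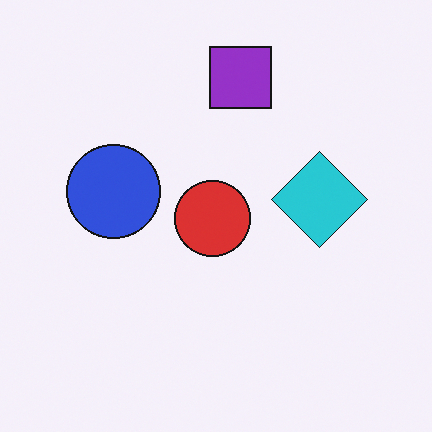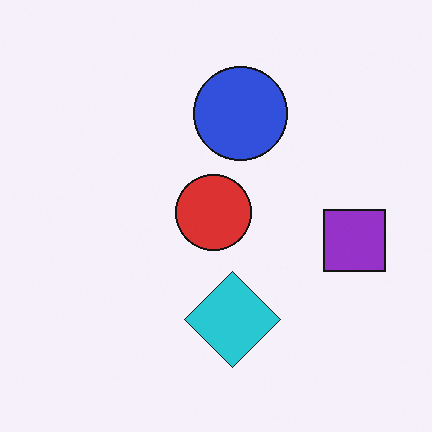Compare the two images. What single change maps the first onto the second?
The image was rotated 90° clockwise.

The purple square sits in the top of the first image and the right of the second — consistent with a whole-image 90° clockwise rotation.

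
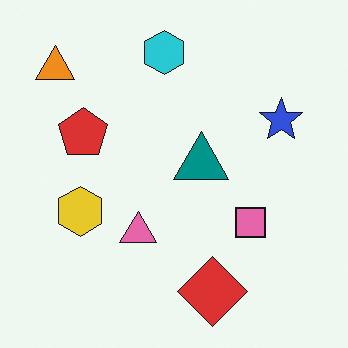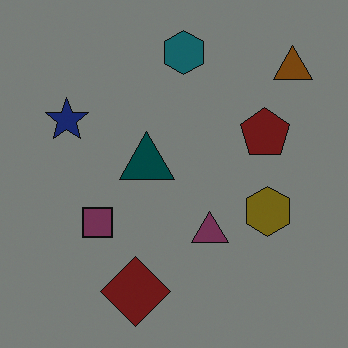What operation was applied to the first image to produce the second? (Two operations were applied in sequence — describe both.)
This is the original image flipped horizontally (left ↔ right), then noticeably darkened.

The orange triangle is in the top-left of the first image and the top-right of the second — shapes on opposite sides of the vertical midline have swapped in a mirror flip. Every pixel — background and shapes alike — is uniformly darkened.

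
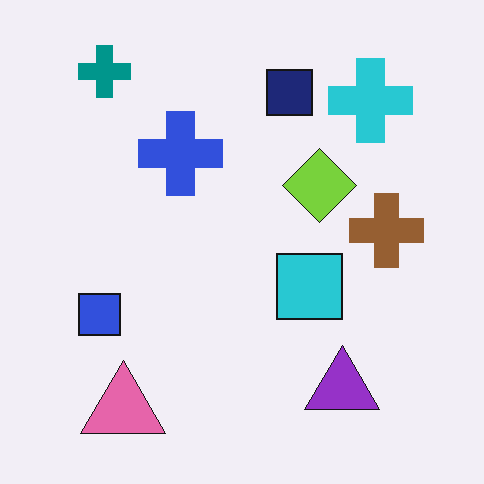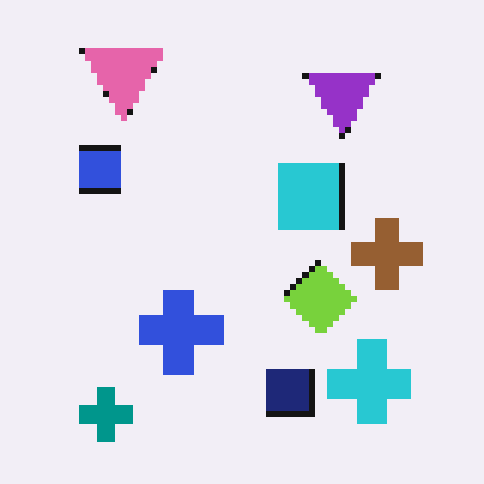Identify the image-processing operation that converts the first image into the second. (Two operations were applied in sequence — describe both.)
This is the original image moderately pixelated, then flipped vertically (top ↔ bottom).

Shapes are reduced to large square blocks; fine edges and outlines are lost — a downscale-then-upscale (mosaic) effect. The teal cross is in the top-left of the first image and the bottom-left of the second — shapes on opposite sides of the horizontal midline have swapped in a mirror flip.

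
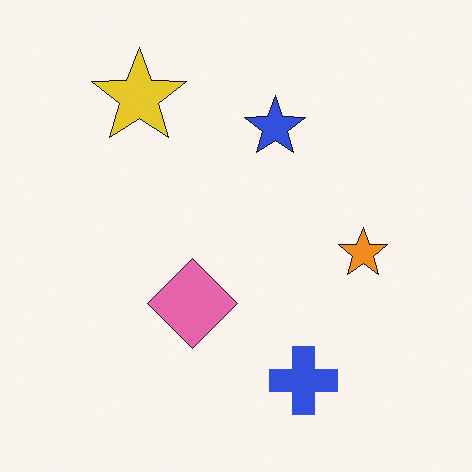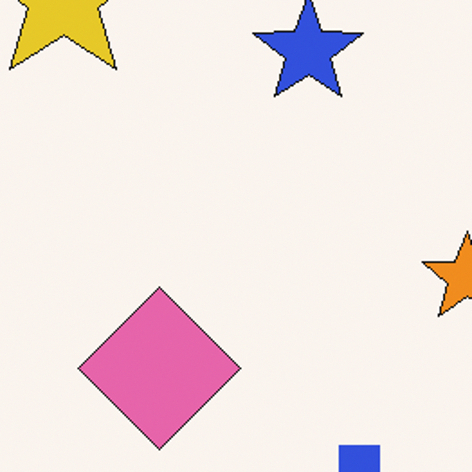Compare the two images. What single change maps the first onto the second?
The transformation is: cropped to a noticeably smaller region and rescaled.

The visible shapes are larger and the field of view is narrower; shapes near the original edges may be partly or wholly outside the frame — a crop-and-rescale.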